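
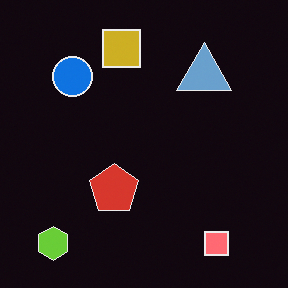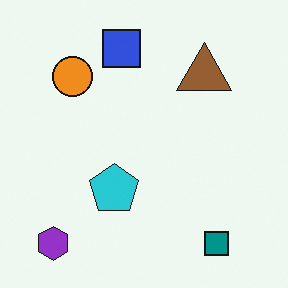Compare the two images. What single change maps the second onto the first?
The first image is the second color-inverted (negative).

The light background has become dark and every shape's color is its complement — a photographic negative.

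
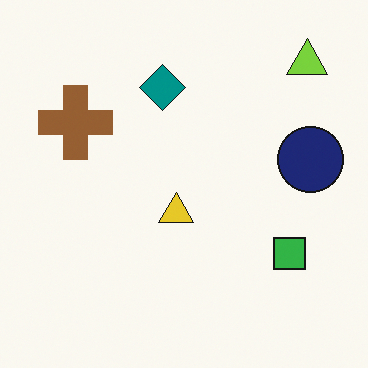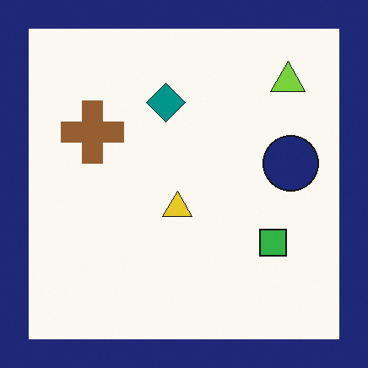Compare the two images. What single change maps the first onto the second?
The transformation is: framed with a navy border.

A solid navy frame runs around the edge of the second image, with the content slightly shrunk inside it.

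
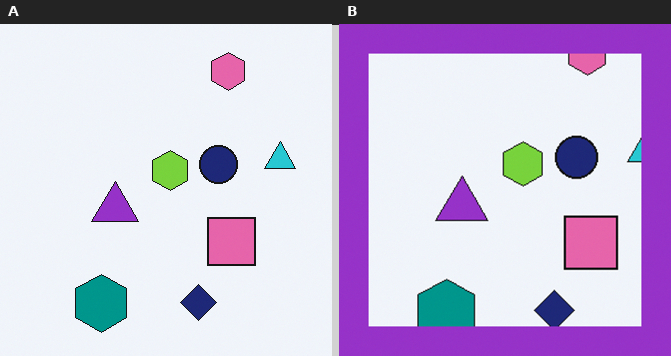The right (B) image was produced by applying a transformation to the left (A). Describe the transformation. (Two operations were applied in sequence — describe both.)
This is the original image cropped slightly and scaled back up, then framed with a purple border.

The visible shapes are larger and the field of view is narrower; shapes near the original edges may be partly or wholly outside the frame — a crop-and-rescale. A solid purple frame runs around the edge of the right (B) image, with the content slightly shrunk inside it.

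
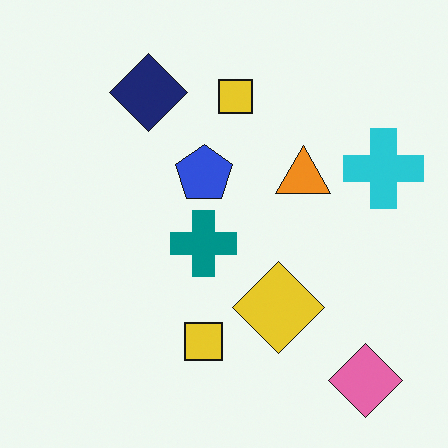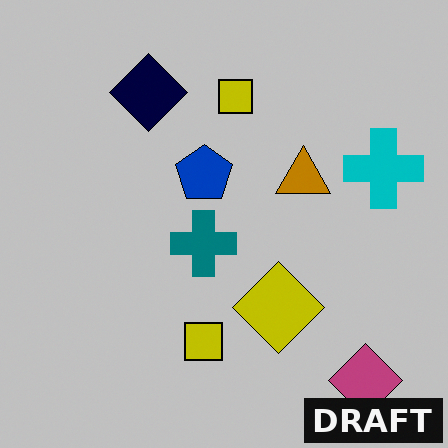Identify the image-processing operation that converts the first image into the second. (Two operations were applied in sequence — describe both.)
Heavily posterized to just a handful of flat colors, then watermarked with the text "DRAFT" in the lower-right corner.

Each flat color has snapped to a coarser quantized level — most visibly, the near-white background has dropped to a flat grey. A dark label reading "DRAFT" appears in the lower-right corner.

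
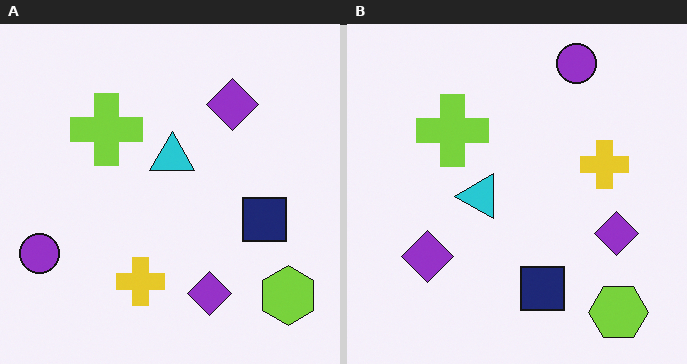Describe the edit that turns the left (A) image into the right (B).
The transformation is: transposed (reflected across the top-left ↔ bottom-right diagonal).

Shapes have swapped their row and column positions — what was in the top-right is now in the bottom-left — a diagonal reflection.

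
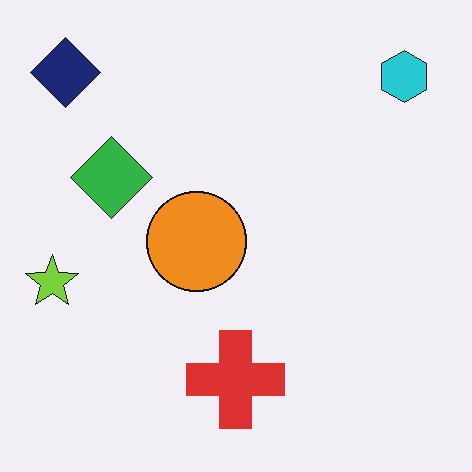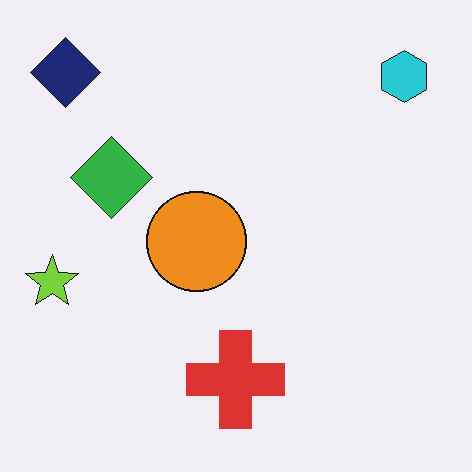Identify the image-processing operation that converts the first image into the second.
The transformation is: JPEG-compressed with visible artifacts.

Blocky 8×8 compression artifacts appear around shape edges and the flat background shows ringing — characteristic JPEG degradation.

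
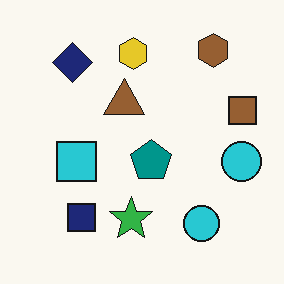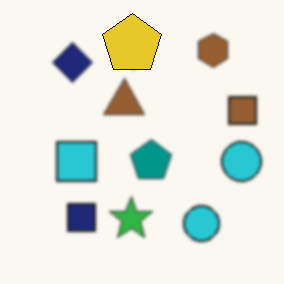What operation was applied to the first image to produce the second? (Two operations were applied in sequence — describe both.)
This is the original image lightly blurred, then overlaid with an additional yellow pentagon.

Shape edges and outlines are uniformly softened across the whole image. A yellow pentagon appears in the second image that is absent from the first.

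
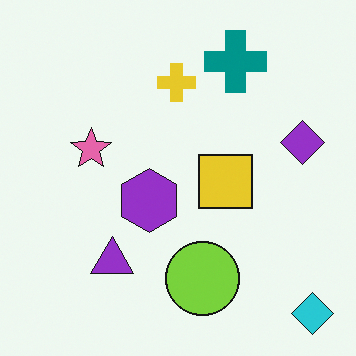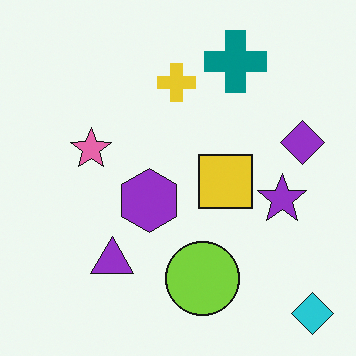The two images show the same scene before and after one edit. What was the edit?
The image was overlaid with an additional purple star.

A purple star appears in the second image that is absent from the first.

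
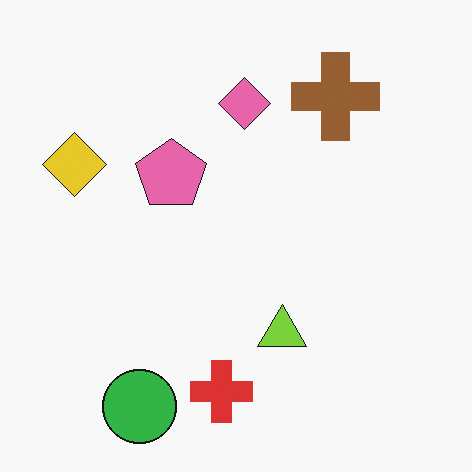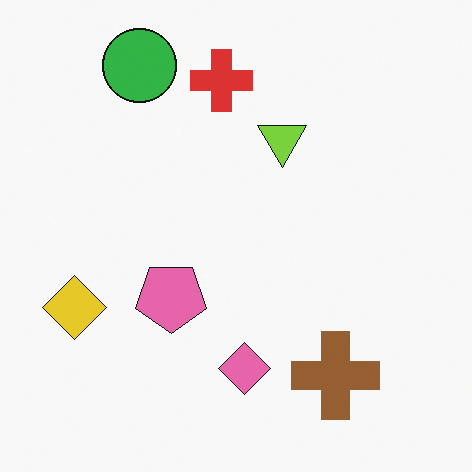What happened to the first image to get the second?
The transformation is: flipped vertically (top ↔ bottom).

The green circle is in the bottom-left of the first image and the top-left of the second — shapes on opposite sides of the horizontal midline have swapped in a mirror flip.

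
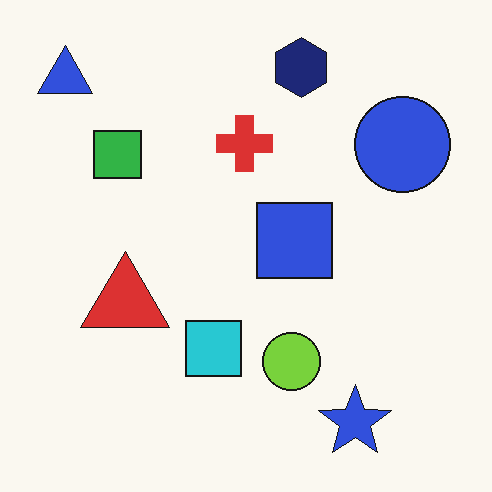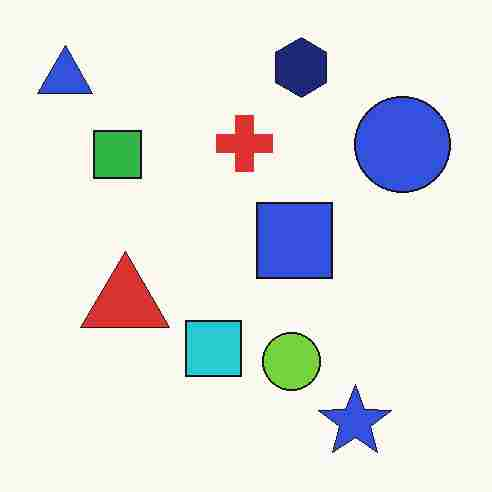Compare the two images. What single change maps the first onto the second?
It was heavily JPEG-compressed with obvious blocking artifacts.

Blocky 8×8 compression artifacts appear around shape edges and the flat background shows ringing — characteristic JPEG degradation.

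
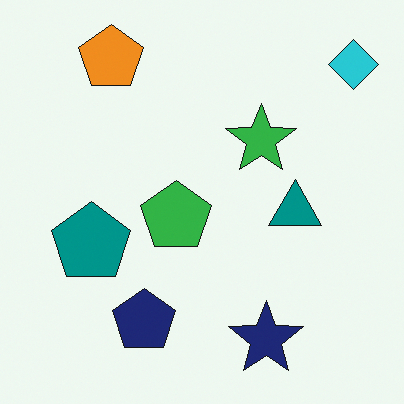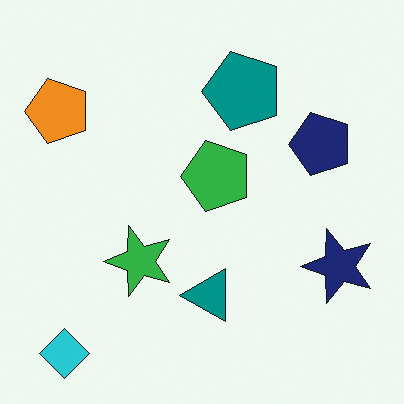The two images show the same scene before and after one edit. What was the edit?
Transposed (reflected across the top-left ↔ bottom-right diagonal).

Shapes have swapped their row and column positions — what was in the top-right is now in the bottom-left — a diagonal reflection.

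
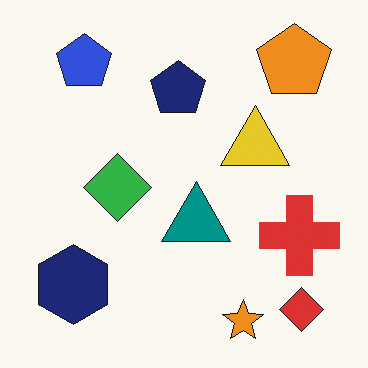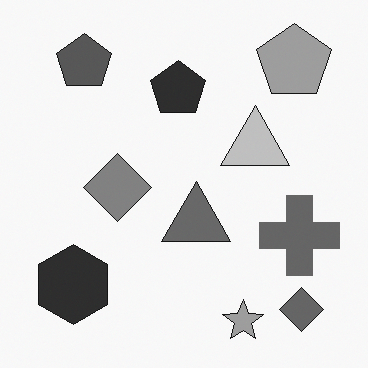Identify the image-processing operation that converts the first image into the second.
It was converted to grayscale.

All color is removed — every shape is now a shade of grey.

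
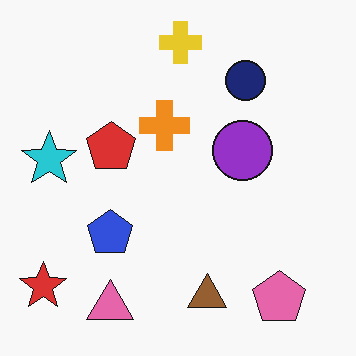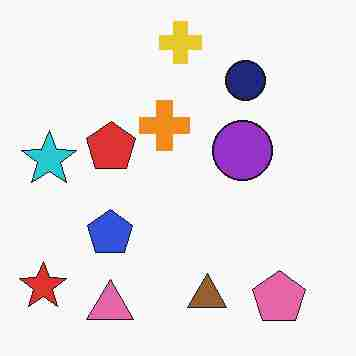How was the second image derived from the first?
The image was heavily JPEG-compressed with obvious blocking artifacts.

Blocky 8×8 compression artifacts appear around shape edges and the flat background shows ringing — characteristic JPEG degradation.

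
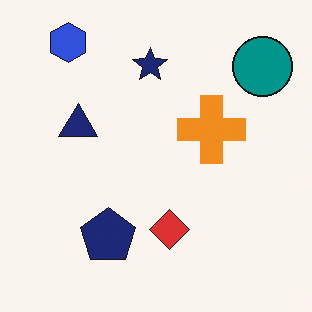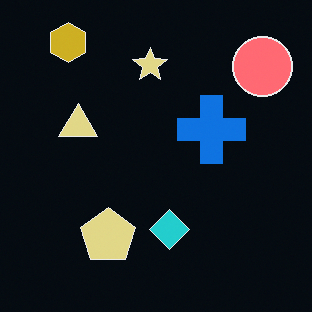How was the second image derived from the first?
It was color-inverted (negative).

The light background has become dark and every shape's color is its complement — a photographic negative.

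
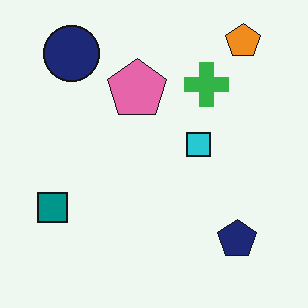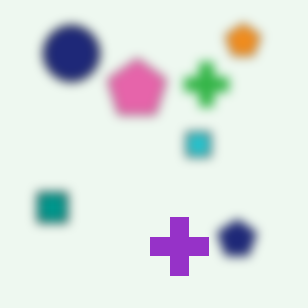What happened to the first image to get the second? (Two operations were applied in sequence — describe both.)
It was heavily blurred, then overlaid with an additional purple cross.

Shape edges and outlines are uniformly softened across the whole image. A purple cross appears in the second image that is absent from the first.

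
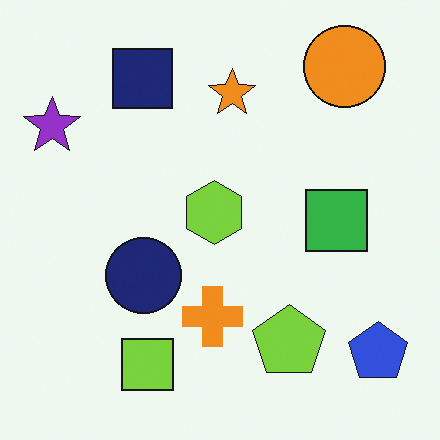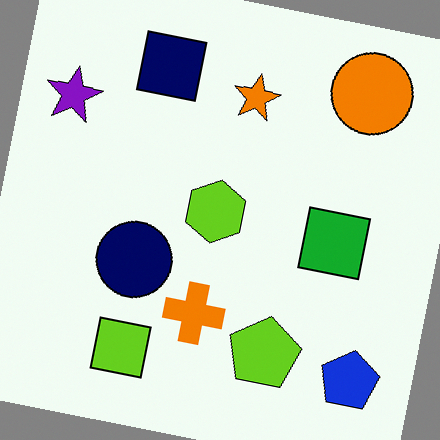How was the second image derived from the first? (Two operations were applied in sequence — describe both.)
It was given slightly increased contrast, then rotated clockwise by a few degrees.

Tones are pushed away from mid-grey across the whole image — a global contrast change. Every shape is tilted by the same angle and the image corners show triangular fill wedges — a whole-image rotation by a non-right angle.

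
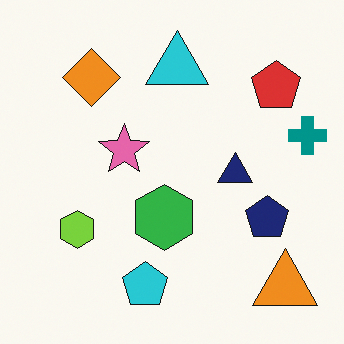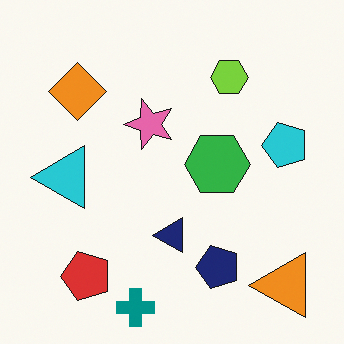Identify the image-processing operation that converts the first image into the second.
The second image is the first transposed (reflected across the top-left ↔ bottom-right diagonal).

Shapes have swapped their row and column positions — what was in the top-right is now in the bottom-left — a diagonal reflection.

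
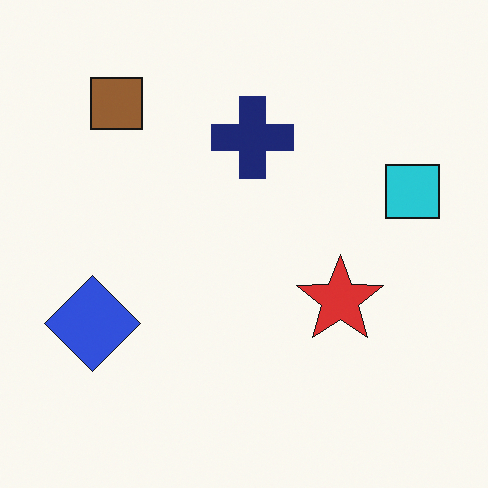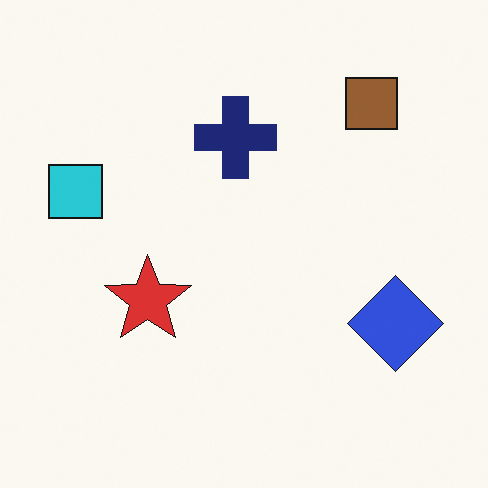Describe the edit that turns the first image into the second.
It was flipped horizontally (left ↔ right).

The cyan square is in the right of the first image and the left of the second — shapes on opposite sides of the vertical midline have swapped in a mirror flip.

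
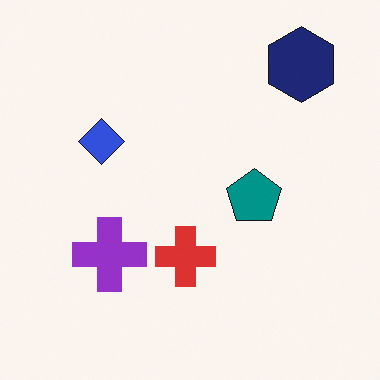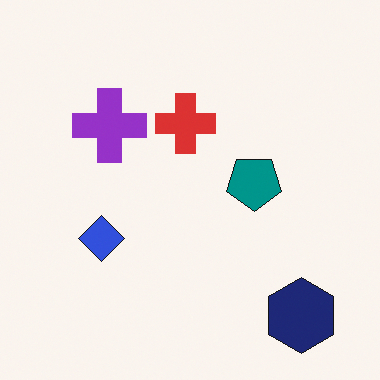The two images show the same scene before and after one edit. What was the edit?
It was flipped vertically (top ↔ bottom).

The navy hexagon is in the top-right of the first image and the bottom-right of the second — shapes on opposite sides of the horizontal midline have swapped in a mirror flip.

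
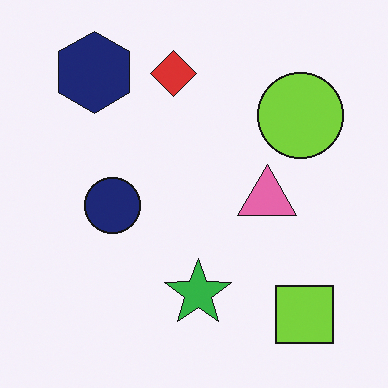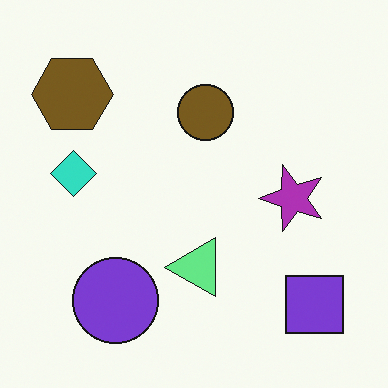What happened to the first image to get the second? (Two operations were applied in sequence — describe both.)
The transformation is: hue-shifted by a large amount, then transposed (reflected across the top-left ↔ bottom-right diagonal).

Every shape's color has rotated by the same amount around the hue wheel — a uniform hue shift. Shapes have swapped their row and column positions — what was in the top-right is now in the bottom-left — a diagonal reflection.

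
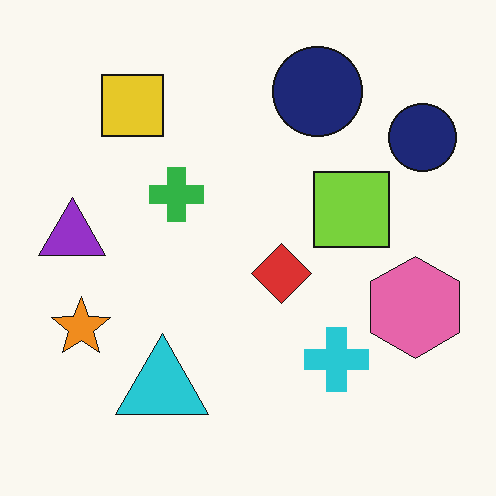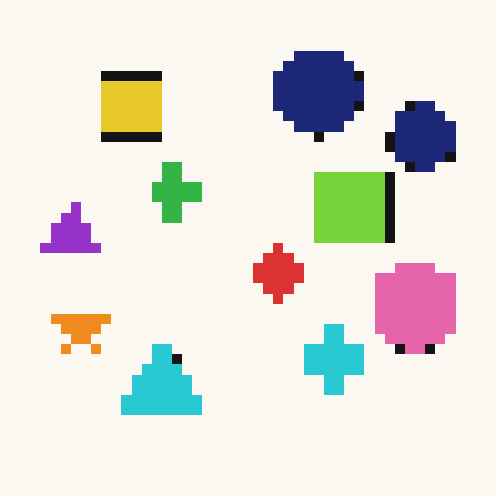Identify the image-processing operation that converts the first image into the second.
The transformation is: coarsely pixelated.

Shapes are reduced to large square blocks; fine edges and outlines are lost — a downscale-then-upscale (mosaic) effect.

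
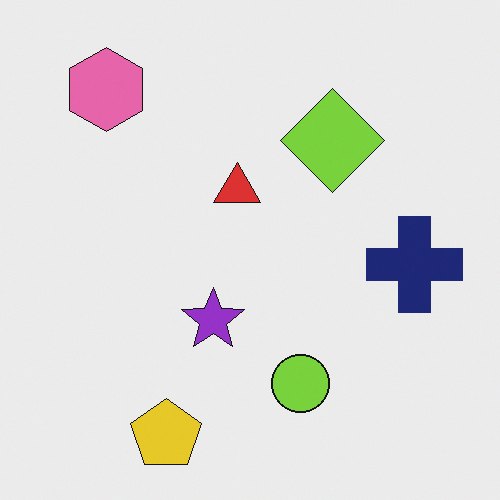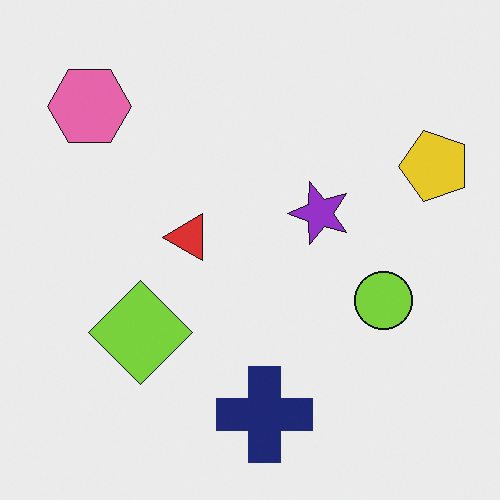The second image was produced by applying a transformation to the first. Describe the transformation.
The second image is the first transposed (reflected across the top-left ↔ bottom-right diagonal).

Shapes have swapped their row and column positions — what was in the top-right is now in the bottom-left — a diagonal reflection.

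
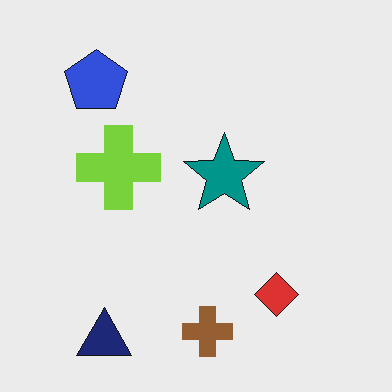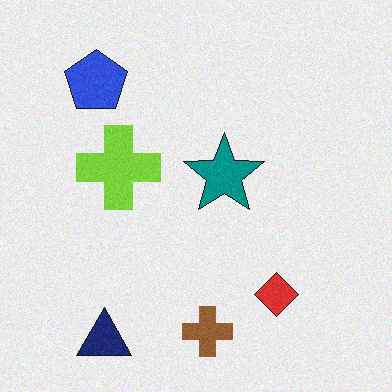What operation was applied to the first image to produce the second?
The transformation is: degraded with a light layer of grain.

Random speckle covers the whole image, including the flat background.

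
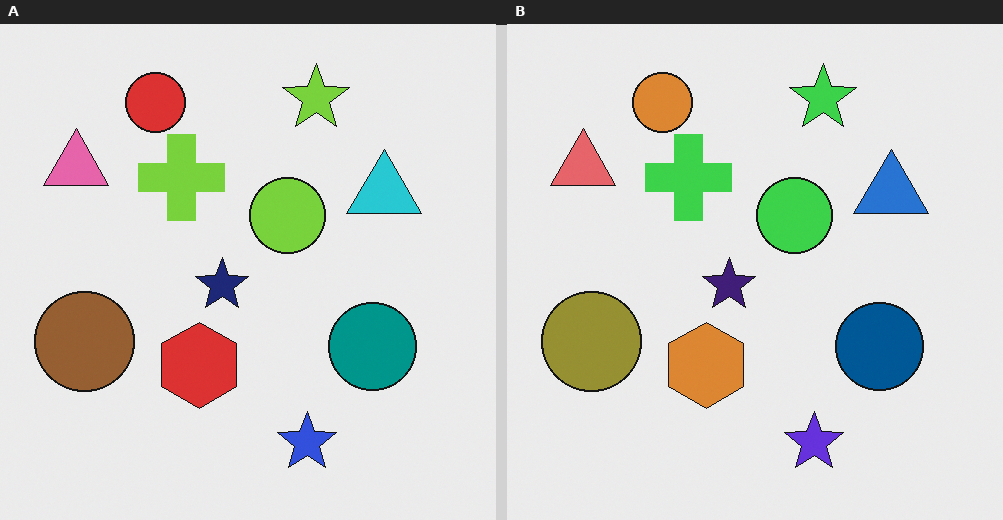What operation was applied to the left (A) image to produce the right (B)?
The transformation is: hue-shifted slightly.

Every shape's color has rotated by the same amount around the hue wheel — a uniform hue shift.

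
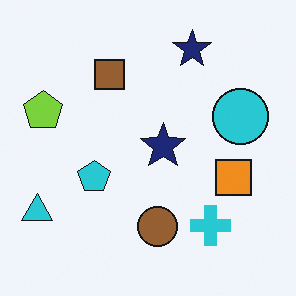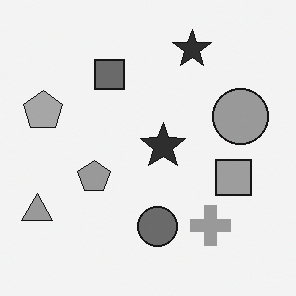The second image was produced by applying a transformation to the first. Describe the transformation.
Converted to grayscale.

All color is removed — every shape is now a shade of grey.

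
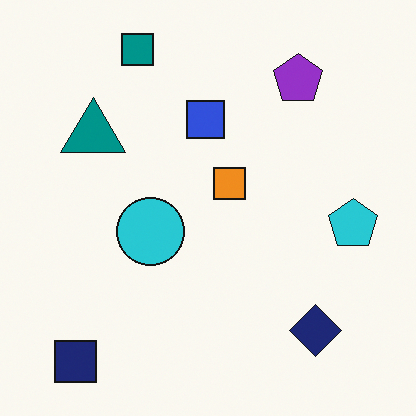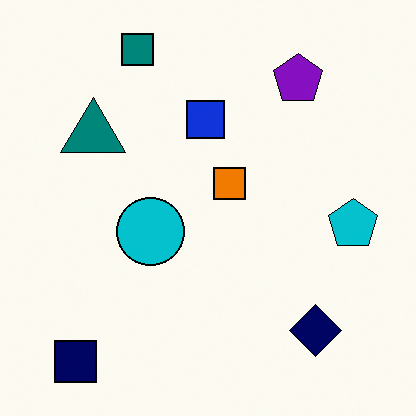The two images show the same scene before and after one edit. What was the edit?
The second image is the first given slightly increased contrast.

Tones are pushed away from mid-grey across the whole image — a global contrast change.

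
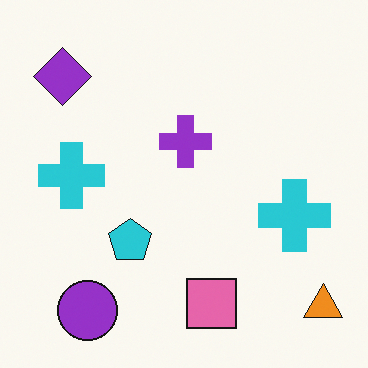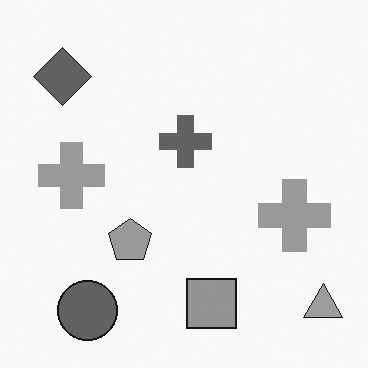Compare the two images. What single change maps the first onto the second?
Converted to grayscale.

All color is removed — every shape is now a shade of grey.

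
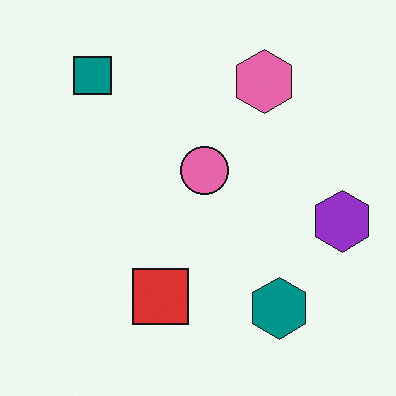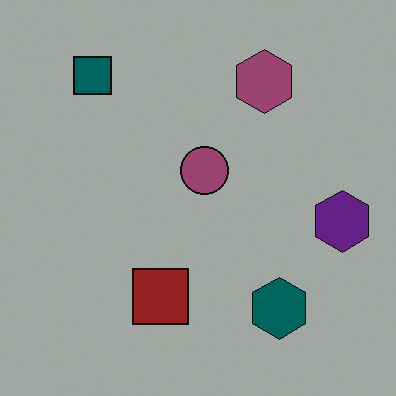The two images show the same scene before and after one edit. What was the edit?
The second image is the first noticeably darkened.

Every pixel — background and shapes alike — is uniformly darkened.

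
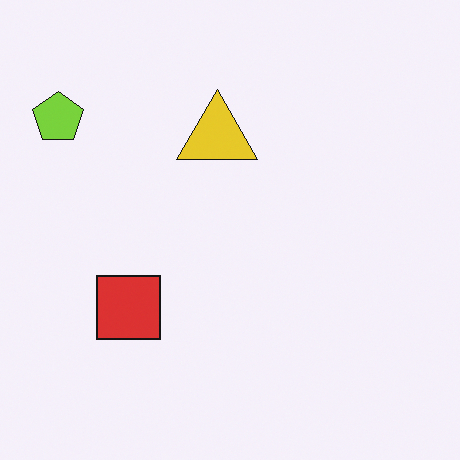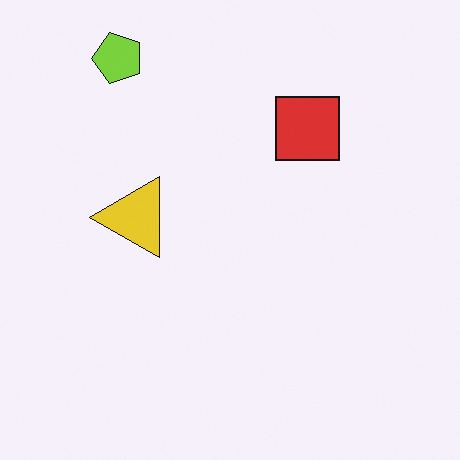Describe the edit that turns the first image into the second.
Transposed (reflected across the top-left ↔ bottom-right diagonal).

Shapes have swapped their row and column positions — what was in the top-right is now in the bottom-left — a diagonal reflection.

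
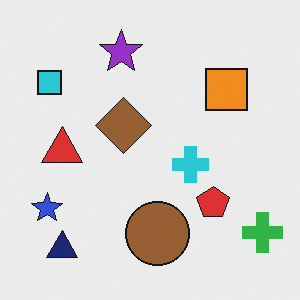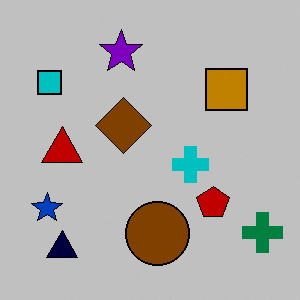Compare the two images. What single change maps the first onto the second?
Aggressively posterized.

Each flat color has snapped to a coarser quantized level — most visibly, the near-white background has dropped to a flat grey.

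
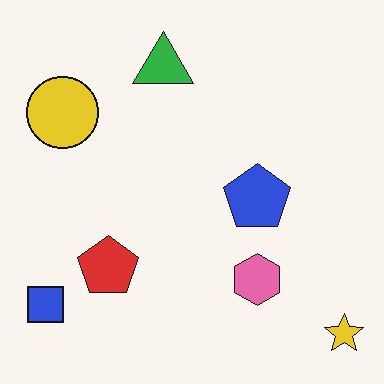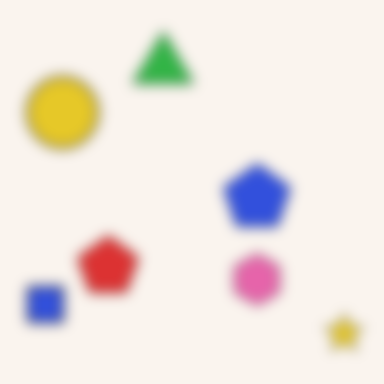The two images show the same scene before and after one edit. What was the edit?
Heavily blurred.

Shape edges and outlines are uniformly softened across the whole image.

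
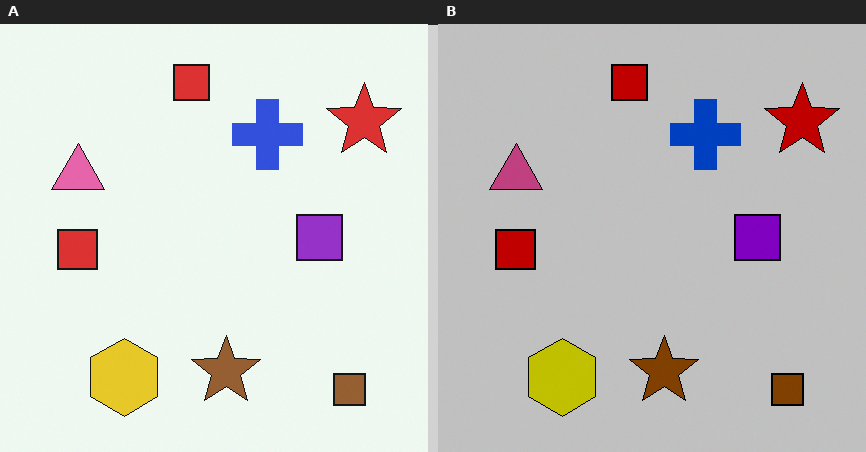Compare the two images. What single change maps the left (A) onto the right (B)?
The image was heavily posterized to just a handful of flat colors.

Each flat color has snapped to a coarser quantized level — most visibly, the near-white background has dropped to a flat grey.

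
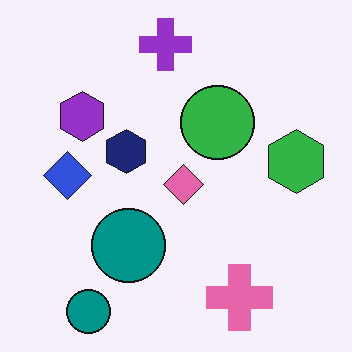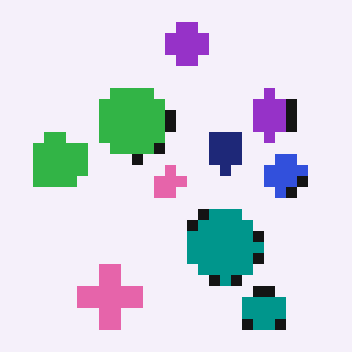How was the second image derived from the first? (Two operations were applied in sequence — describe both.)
Flipped horizontally (left ↔ right), then heavily pixelated into large blocks.

The green hexagon is in the right of the first image and the left of the second — shapes on opposite sides of the vertical midline have swapped in a mirror flip. Shapes are reduced to large square blocks; fine edges and outlines are lost — a downscale-then-upscale (mosaic) effect.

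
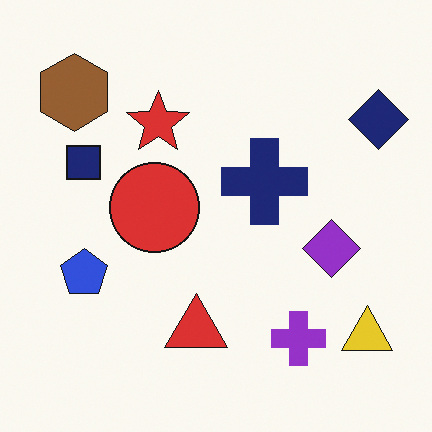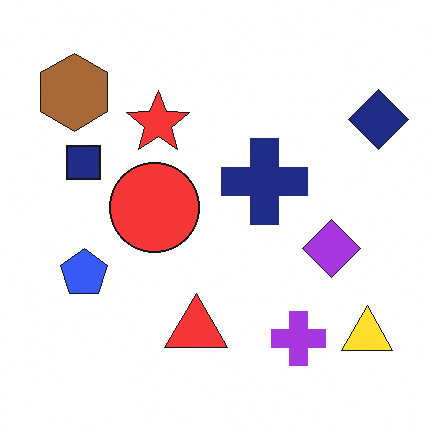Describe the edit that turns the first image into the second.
This is the original image slightly brightened.

Every pixel — background and shapes alike — is uniformly brightened.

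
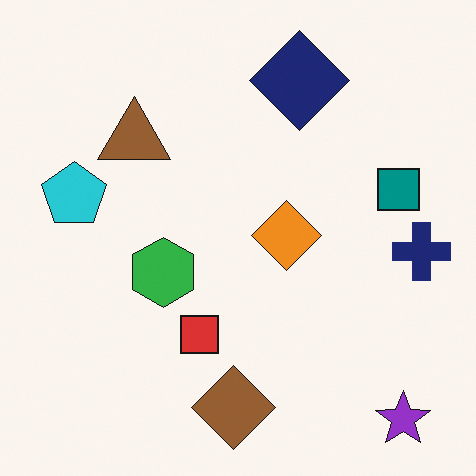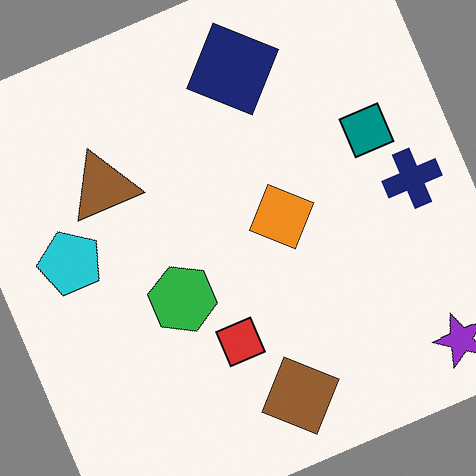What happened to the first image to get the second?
It was rotated counter-clockwise by a clearly visible amount.

Every shape is tilted by the same angle and the image corners show triangular fill wedges — a whole-image rotation by a non-right angle.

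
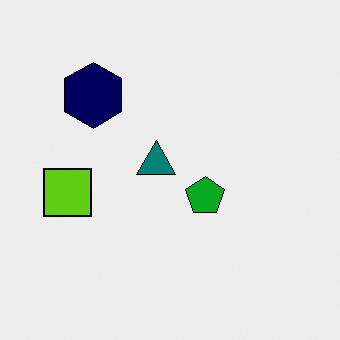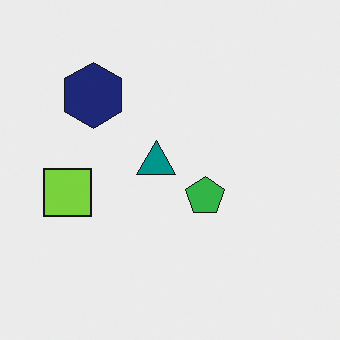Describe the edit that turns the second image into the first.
The image was given slightly increased contrast.

Tones are pushed away from mid-grey across the whole image — a global contrast change.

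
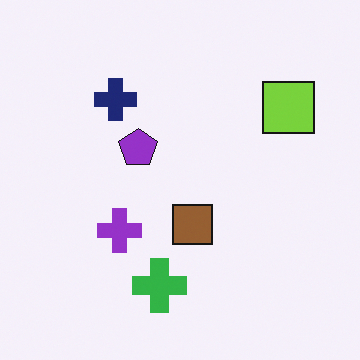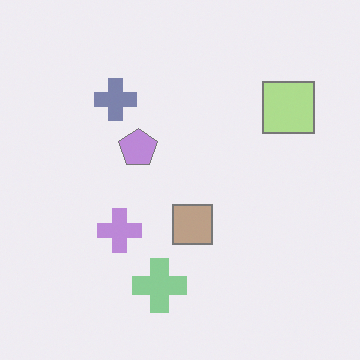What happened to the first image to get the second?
The second image is the first given much lower contrast.

Tones are pushed toward mid-grey across the whole image — a global contrast change.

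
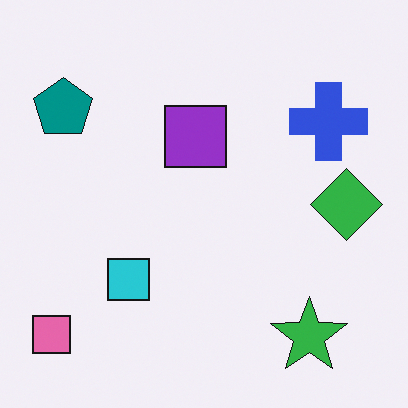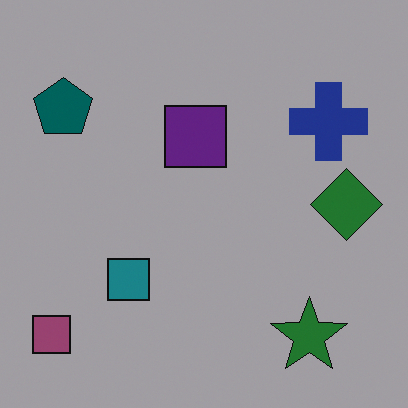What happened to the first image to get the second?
Darkened a lot.

Every pixel — background and shapes alike — is uniformly darkened.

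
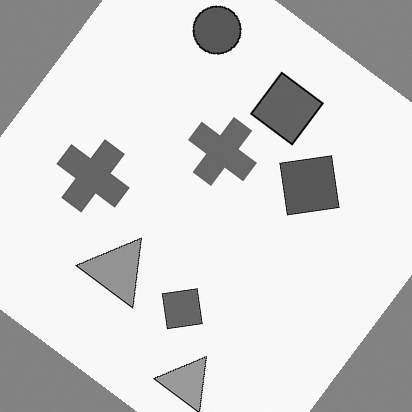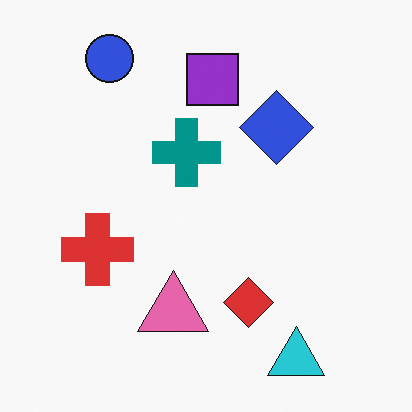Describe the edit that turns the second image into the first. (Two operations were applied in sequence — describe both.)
Rotated clockwise by a large amount — several tens of degrees, then converted to grayscale.

Every shape is tilted by the same angle and the image corners show triangular fill wedges — a whole-image rotation by a non-right angle. All color is removed — every shape is now a shade of grey.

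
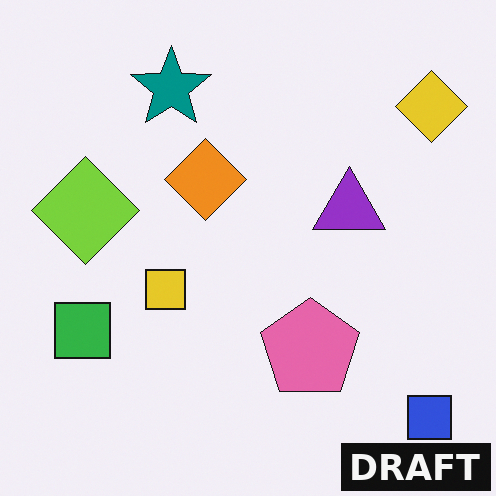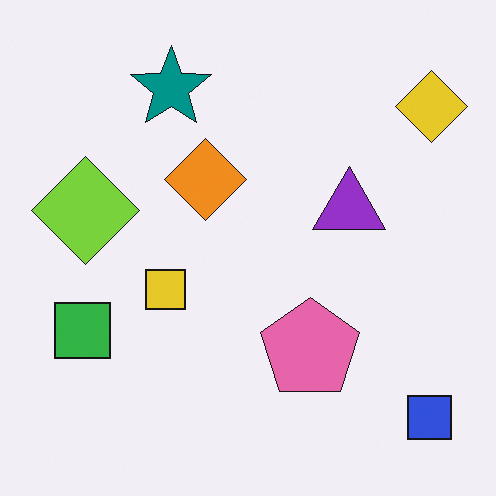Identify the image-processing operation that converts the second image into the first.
This is the original image watermarked with the text "DRAFT" in the lower-right corner.

A dark label reading "DRAFT" appears in the lower-right corner.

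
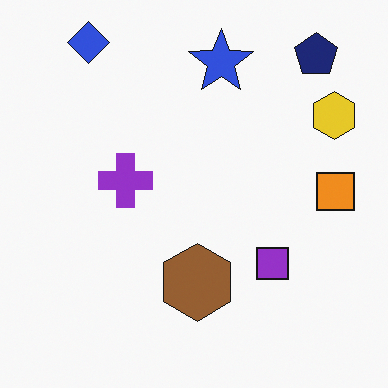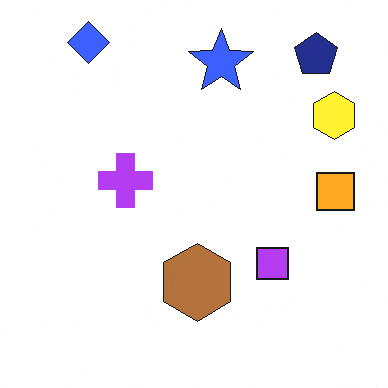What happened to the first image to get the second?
The image was brightened a little.

Every pixel — background and shapes alike — is uniformly brightened.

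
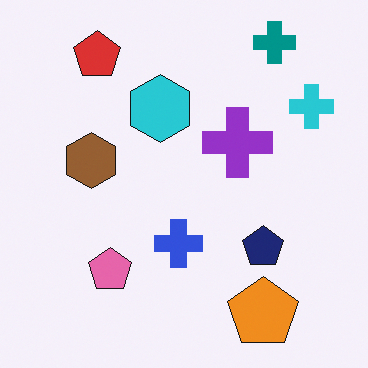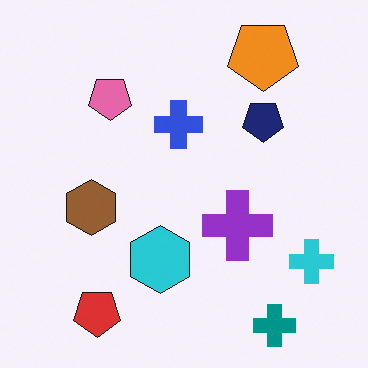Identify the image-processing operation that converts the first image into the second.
The second image is the first flipped vertically (top ↔ bottom).

The teal cross is in the top-right of the first image and the bottom-right of the second — shapes on opposite sides of the horizontal midline have swapped in a mirror flip.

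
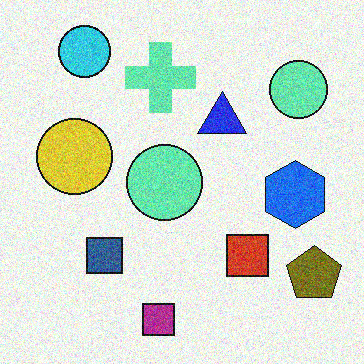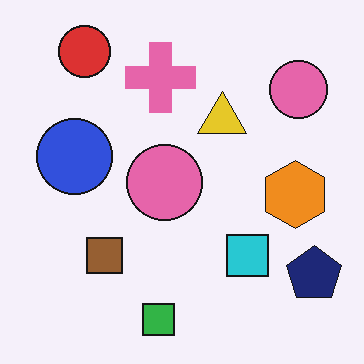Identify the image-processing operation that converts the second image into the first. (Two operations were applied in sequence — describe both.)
The transformation is: hue-shifted by a large amount, then degraded with visible gaussian noise.

Every shape's color has rotated by the same amount around the hue wheel — a uniform hue shift. Random speckle covers the whole image, including the flat background.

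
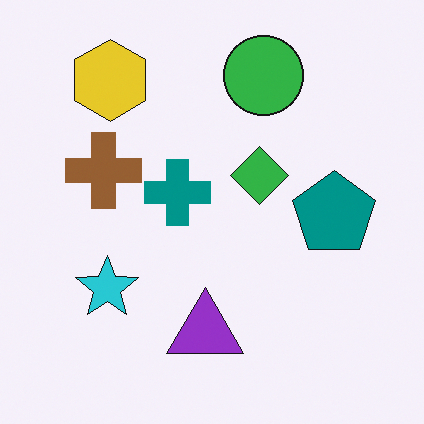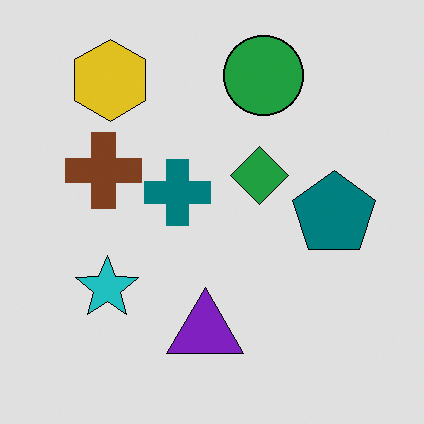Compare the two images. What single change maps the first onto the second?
The second image is the first moderately posterized.

Each flat color has snapped to a coarser quantized level — most visibly, the near-white background has dropped to a flat grey.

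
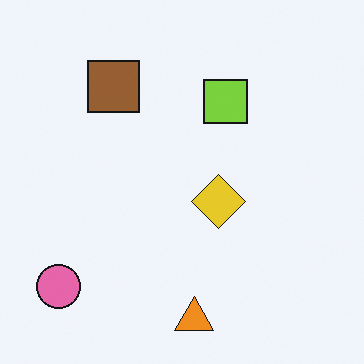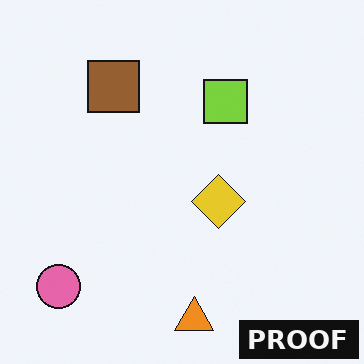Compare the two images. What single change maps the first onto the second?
Watermarked with the text "PROOF" in the lower-right corner.

A dark label reading "PROOF" appears in the lower-right corner.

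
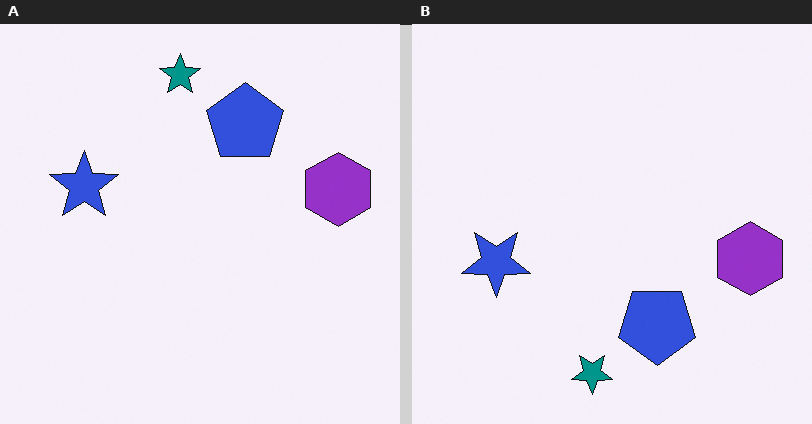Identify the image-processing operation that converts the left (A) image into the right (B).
The right (B) image is the left (A) flipped vertically (top ↔ bottom).

The teal star is in the top of the left (A) image and the bottom of the right (B) — shapes on opposite sides of the horizontal midline have swapped in a mirror flip.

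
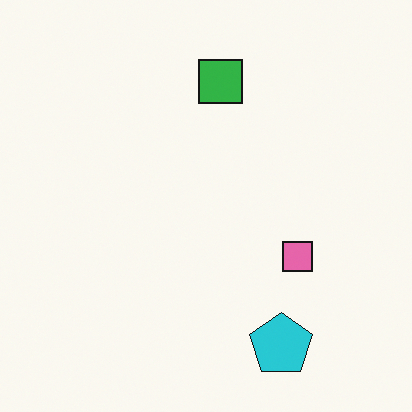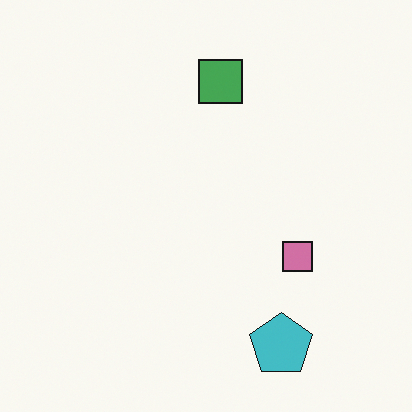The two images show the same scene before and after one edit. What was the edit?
The image was slightly desaturated.

All colors are more muted and greyish — a global saturation change.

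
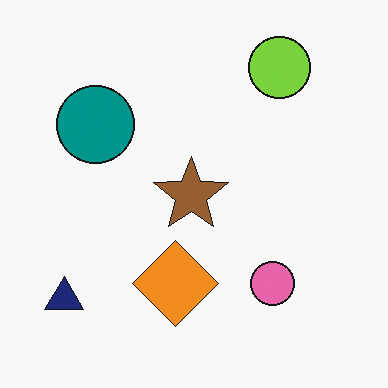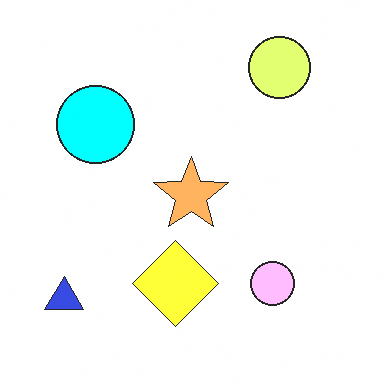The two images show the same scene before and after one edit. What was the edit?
It was noticeably brightened.

Every pixel — background and shapes alike — is uniformly brightened.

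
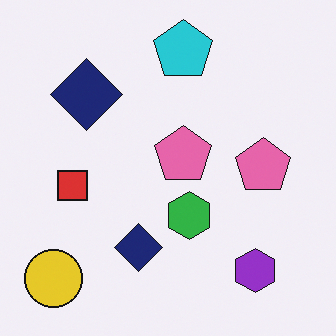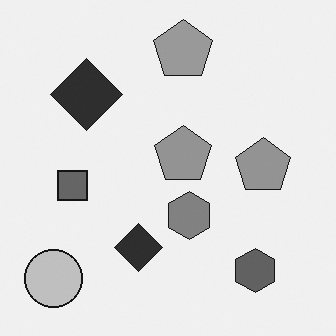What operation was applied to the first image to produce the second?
It was converted to grayscale.

All color is removed — every shape is now a shade of grey.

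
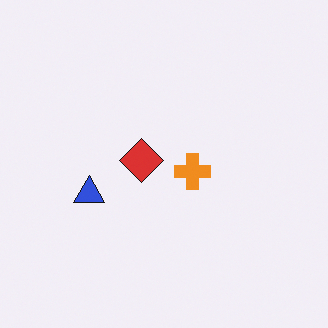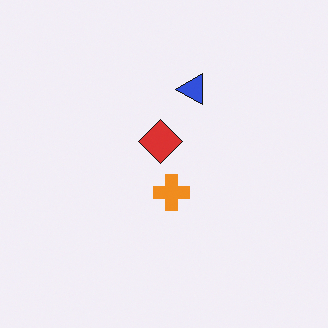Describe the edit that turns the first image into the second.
The second image is the first transposed (reflected across the top-left ↔ bottom-right diagonal).

Shapes have swapped their row and column positions — what was in the top-right is now in the bottom-left — a diagonal reflection.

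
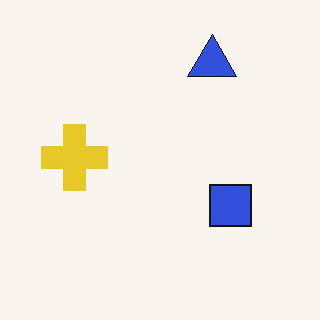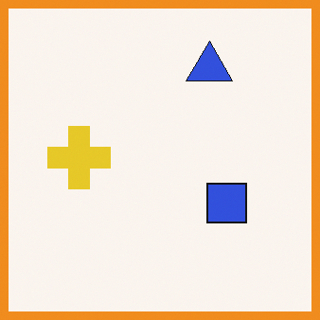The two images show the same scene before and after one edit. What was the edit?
The image was framed with a orange border.

A solid orange frame runs around the edge of the second image, with the content slightly shrunk inside it.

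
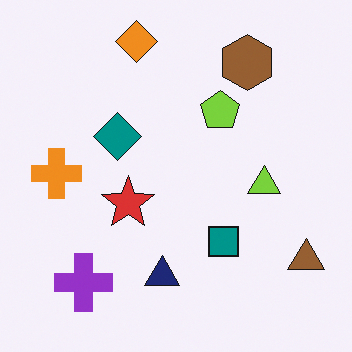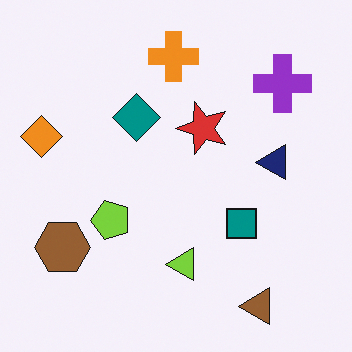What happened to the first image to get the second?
The image was transposed (reflected across the top-left ↔ bottom-right diagonal).

Shapes have swapped their row and column positions — what was in the top-right is now in the bottom-left — a diagonal reflection.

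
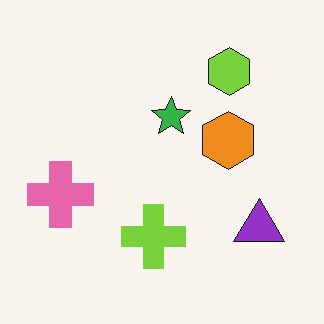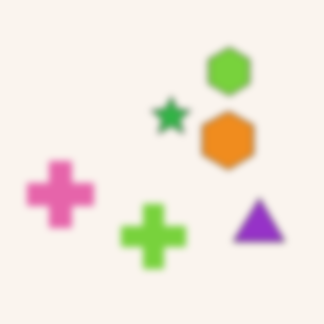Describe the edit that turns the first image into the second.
The image was moderately blurred.

Shape edges and outlines are uniformly softened across the whole image.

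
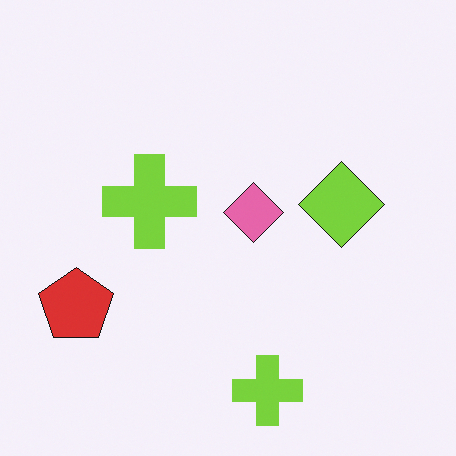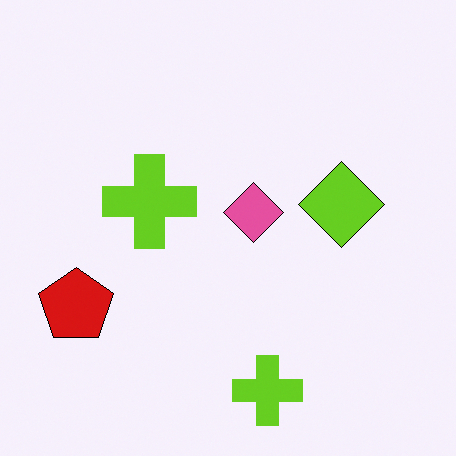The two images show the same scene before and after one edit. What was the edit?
It was given slightly increased contrast.

Tones are pushed away from mid-grey across the whole image — a global contrast change.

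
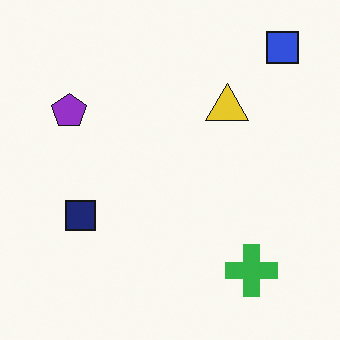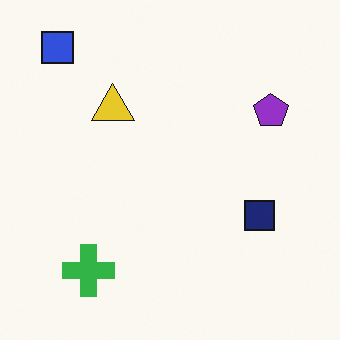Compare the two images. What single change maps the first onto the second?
The transformation is: flipped horizontally (left ↔ right).

The blue square is in the top-right of the first image and the top-left of the second — shapes on opposite sides of the vertical midline have swapped in a mirror flip.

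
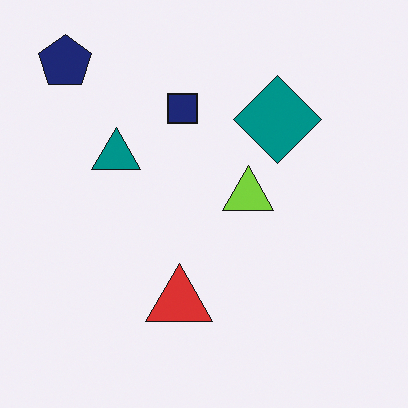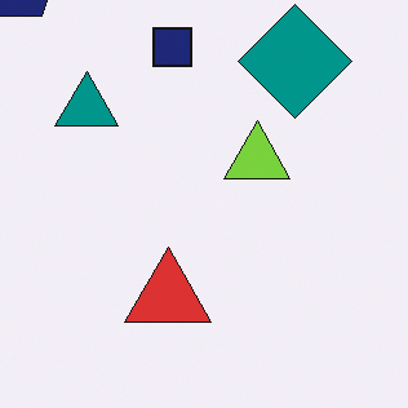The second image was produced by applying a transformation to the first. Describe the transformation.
The image was cropped to a modestly smaller region and rescaled.

The visible shapes are larger and the field of view is narrower; shapes near the original edges may be partly or wholly outside the frame — a crop-and-rescale.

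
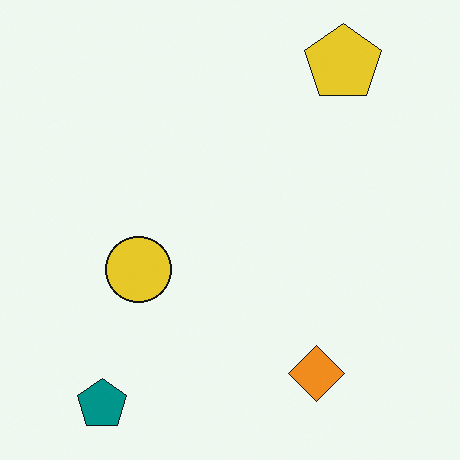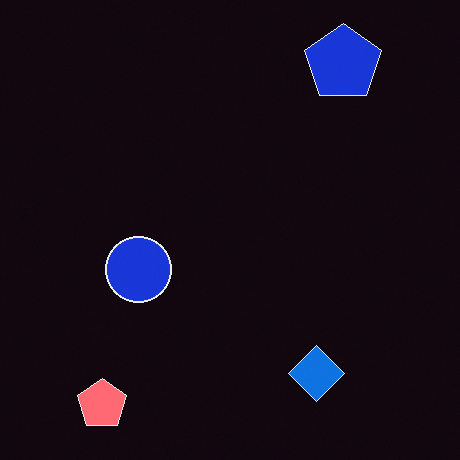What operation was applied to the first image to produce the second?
The transformation is: color-inverted (negative).

The light background has become dark and every shape's color is its complement — a photographic negative.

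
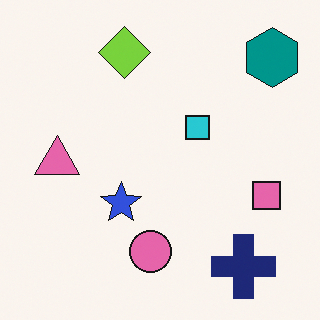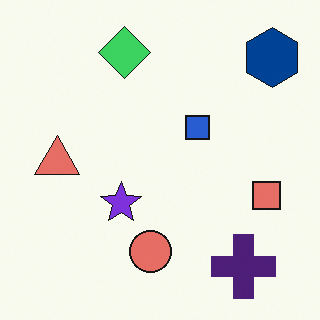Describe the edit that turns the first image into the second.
This is the original image hue-shifted by a small amount.

Every shape's color has rotated by the same amount around the hue wheel — a uniform hue shift.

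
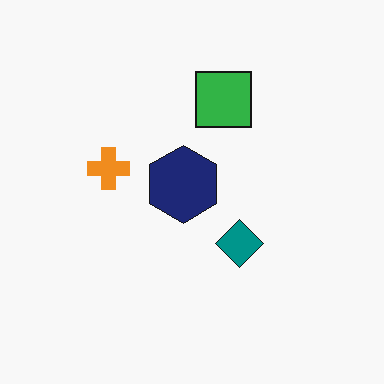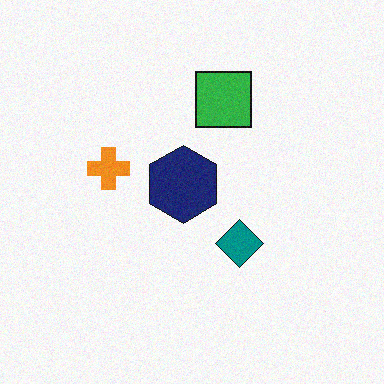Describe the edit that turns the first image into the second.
This is the original image degraded with light additive noise.

Random speckle covers the whole image, including the flat background.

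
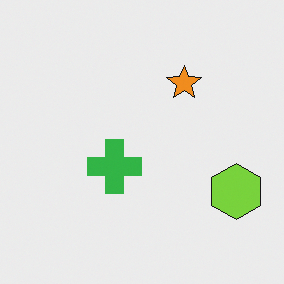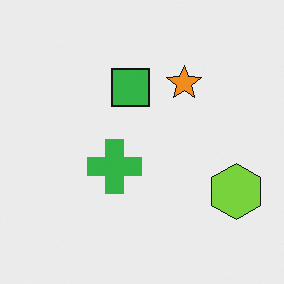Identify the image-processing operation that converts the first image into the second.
The second image is the first overlaid with an additional green square.

A green square appears in the second image that is absent from the first.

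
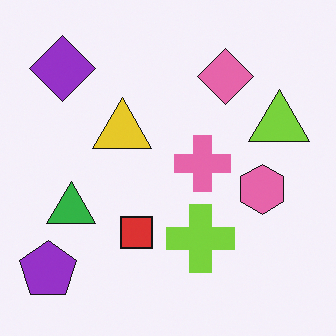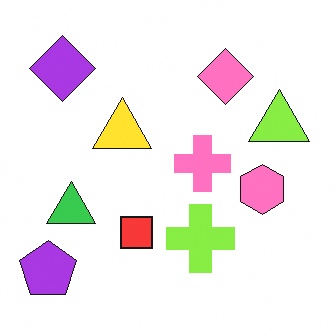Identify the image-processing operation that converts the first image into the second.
The image was slightly brightened.

Every pixel — background and shapes alike — is uniformly brightened.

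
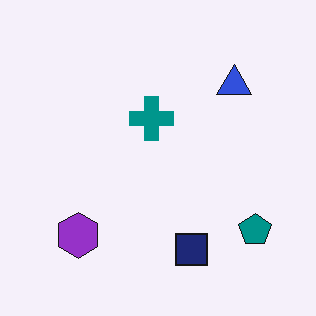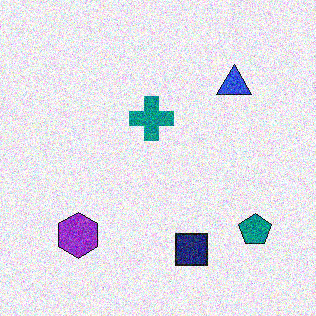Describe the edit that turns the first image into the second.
The second image is the first degraded with heavy additive noise.

Random speckle covers the whole image, including the flat background.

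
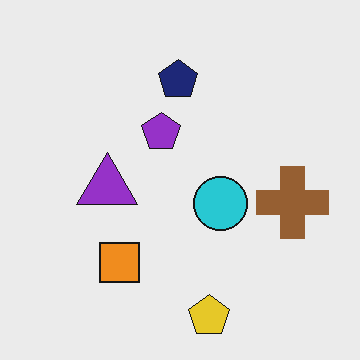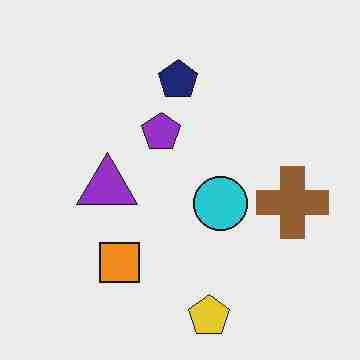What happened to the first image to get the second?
The second image is the first heavily JPEG-compressed with obvious blocking artifacts.

Blocky 8×8 compression artifacts appear around shape edges and the flat background shows ringing — characteristic JPEG degradation.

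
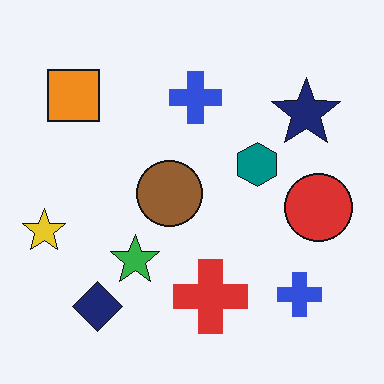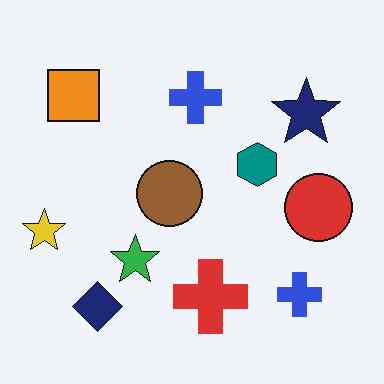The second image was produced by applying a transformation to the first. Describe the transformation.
Given moderate JPEG compression.

Blocky 8×8 compression artifacts appear around shape edges and the flat background shows ringing — characteristic JPEG degradation.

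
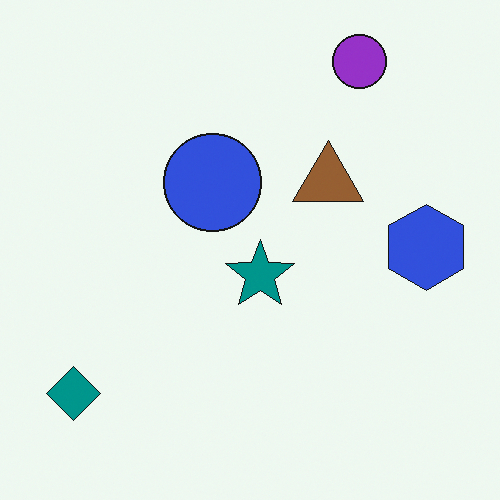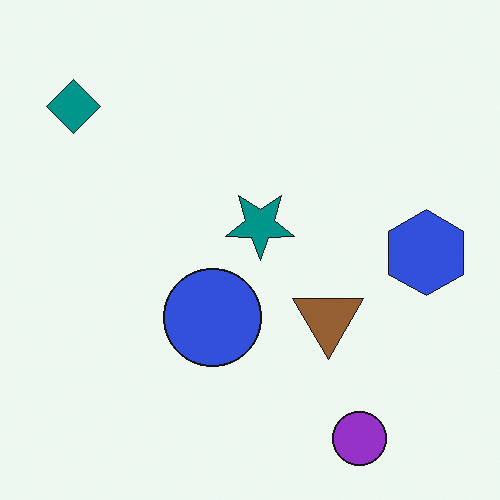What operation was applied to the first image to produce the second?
The second image is the first flipped vertically (top ↔ bottom).

The purple circle is in the top-right of the first image and the bottom-right of the second — shapes on opposite sides of the horizontal midline have swapped in a mirror flip.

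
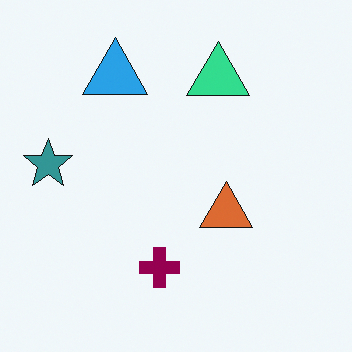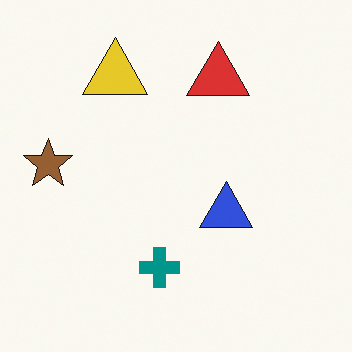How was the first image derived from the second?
The image was hue-shifted through roughly a third of the color wheel.

Every shape's color has rotated by the same amount around the hue wheel — a uniform hue shift.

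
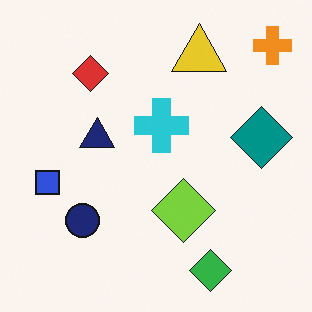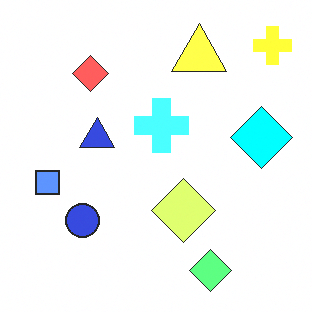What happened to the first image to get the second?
The transformation is: substantially brightened.

Every pixel — background and shapes alike — is uniformly brightened.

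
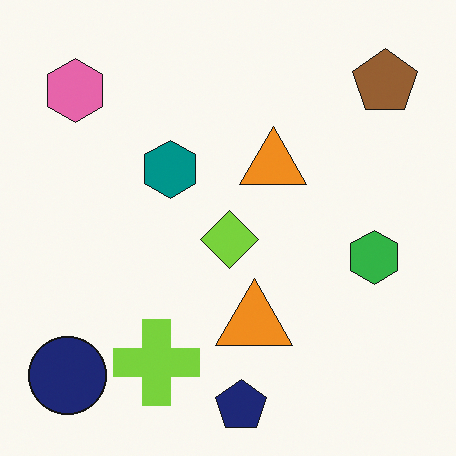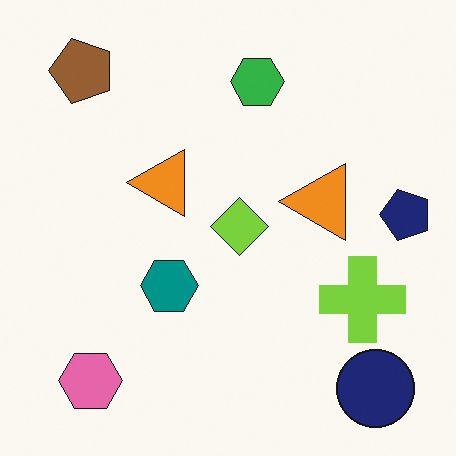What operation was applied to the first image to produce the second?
The transformation is: rotated 90° counter-clockwise.

The navy circle sits in the bottom-left of the first image and the bottom-right of the second — consistent with a whole-image 90° counter-clockwise rotation.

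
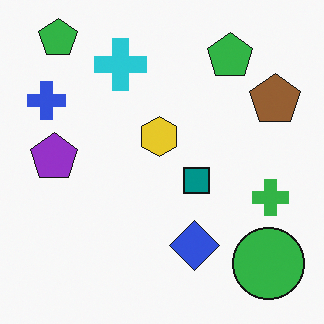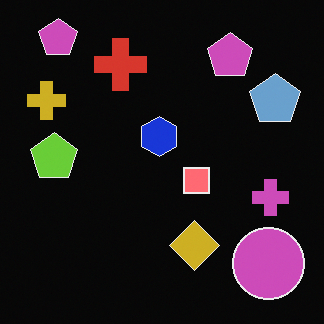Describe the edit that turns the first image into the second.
Color-inverted (negative).

The light background has become dark and every shape's color is its complement — a photographic negative.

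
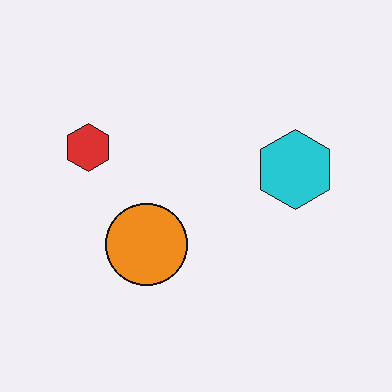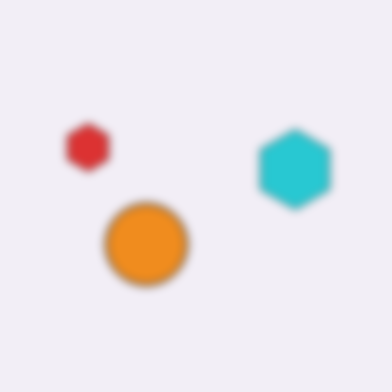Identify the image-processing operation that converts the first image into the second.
The second image is the first moderately blurred.

Shape edges and outlines are uniformly softened across the whole image.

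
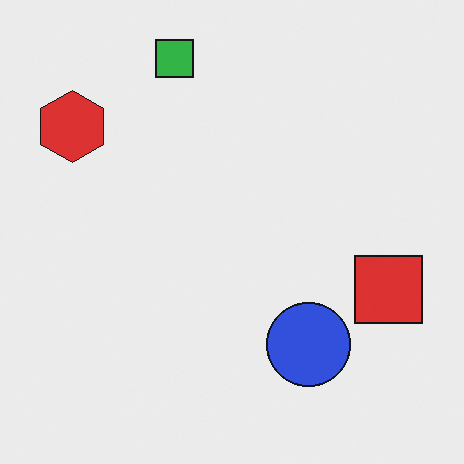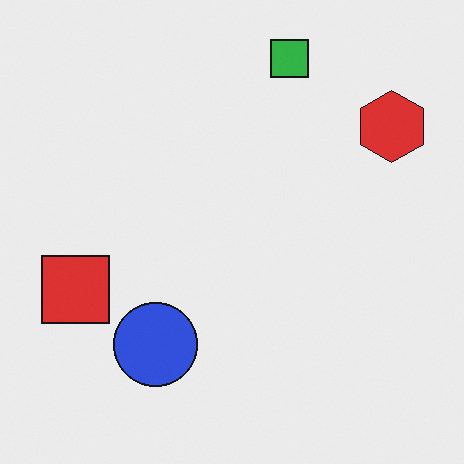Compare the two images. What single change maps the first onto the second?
This is the original image flipped horizontally (left ↔ right).

The red hexagon is in the top-left of the first image and the top-right of the second — shapes on opposite sides of the vertical midline have swapped in a mirror flip.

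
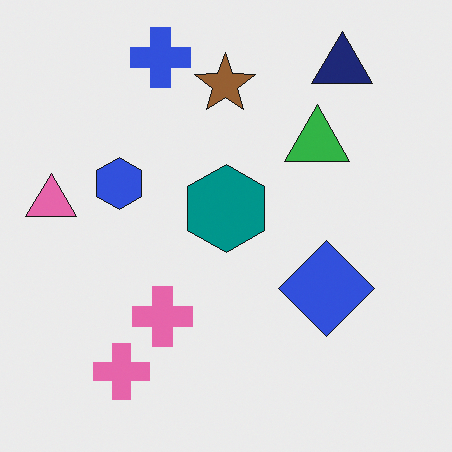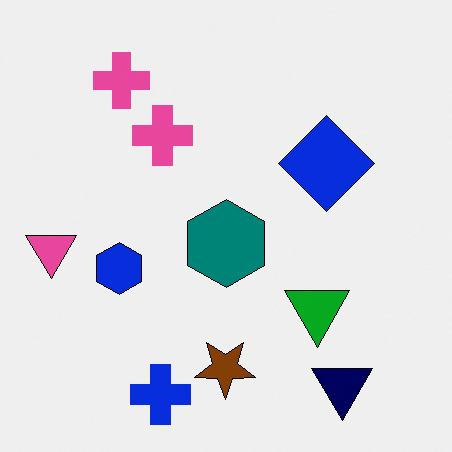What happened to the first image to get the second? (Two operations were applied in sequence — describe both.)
The second image is the first flipped vertically (top ↔ bottom), then given slightly increased contrast.

The blue cross is in the top of the first image and the bottom of the second — shapes on opposite sides of the horizontal midline have swapped in a mirror flip. Tones are pushed away from mid-grey across the whole image — a global contrast change.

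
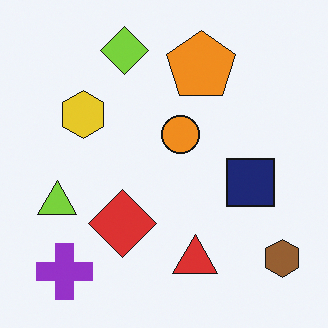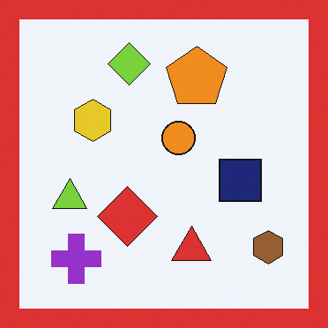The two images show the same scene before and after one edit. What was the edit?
Framed with a red border.

A solid red frame runs around the edge of the second image, with the content slightly shrunk inside it.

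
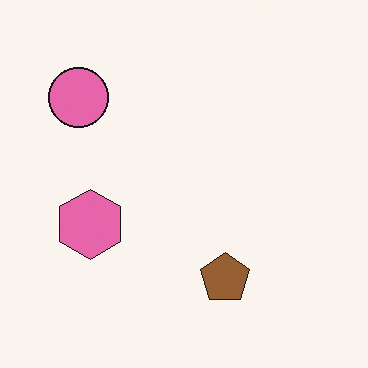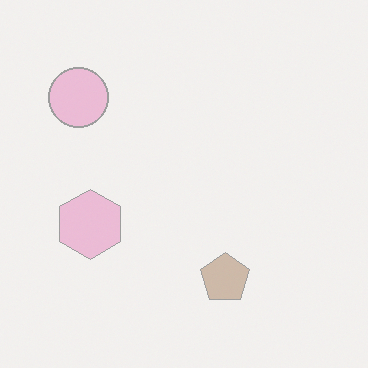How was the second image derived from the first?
This is the original image washed out (contrast reduced).

Tones are pushed toward mid-grey across the whole image — a global contrast change.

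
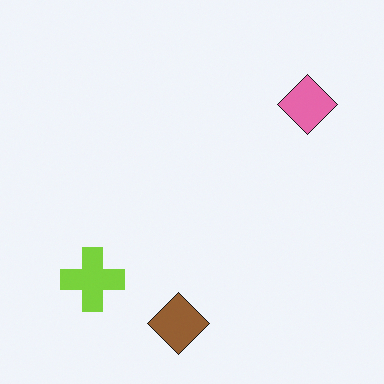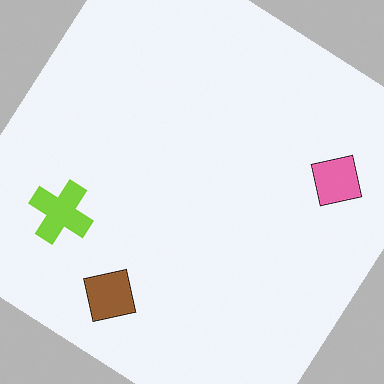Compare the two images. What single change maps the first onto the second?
Rotated clockwise by a large amount — several tens of degrees.

Every shape is tilted by the same angle and the image corners show triangular fill wedges — a whole-image rotation by a non-right angle.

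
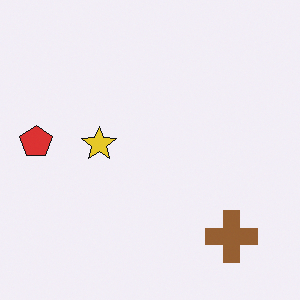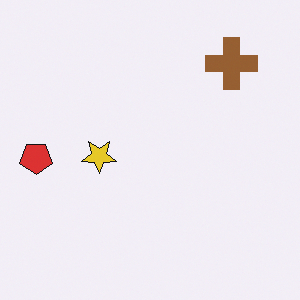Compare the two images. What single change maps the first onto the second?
The transformation is: flipped vertically (top ↔ bottom).

The brown cross is in the bottom-right of the first image and the top-right of the second — shapes on opposite sides of the horizontal midline have swapped in a mirror flip.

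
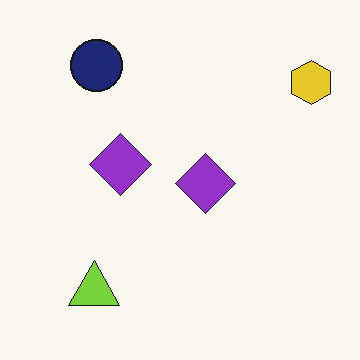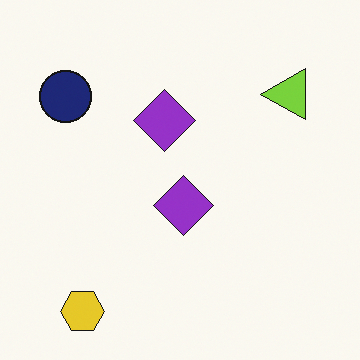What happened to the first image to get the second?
It was transposed (reflected across the top-left ↔ bottom-right diagonal).

Shapes have swapped their row and column positions — what was in the top-right is now in the bottom-left — a diagonal reflection.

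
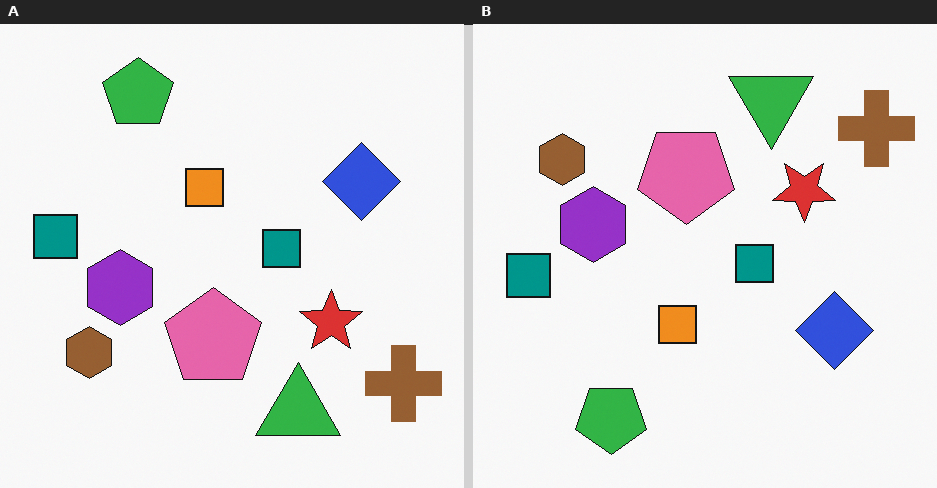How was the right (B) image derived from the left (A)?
The transformation is: flipped vertically (top ↔ bottom).

The green pentagon is in the top-left of the left (A) image and the bottom-left of the right (B) — shapes on opposite sides of the horizontal midline have swapped in a mirror flip.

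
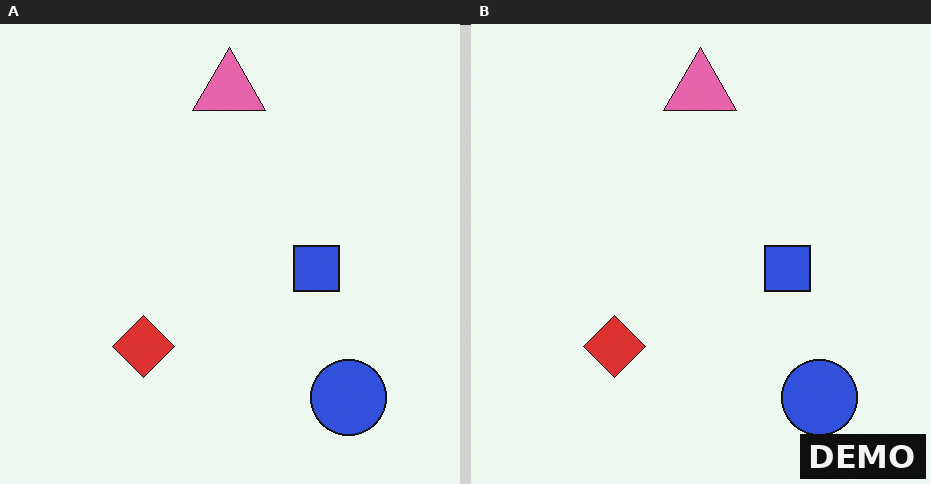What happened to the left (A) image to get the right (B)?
The transformation is: watermarked with the text "DEMO" in the lower-right corner.

A dark label reading "DEMO" appears in the lower-right corner.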